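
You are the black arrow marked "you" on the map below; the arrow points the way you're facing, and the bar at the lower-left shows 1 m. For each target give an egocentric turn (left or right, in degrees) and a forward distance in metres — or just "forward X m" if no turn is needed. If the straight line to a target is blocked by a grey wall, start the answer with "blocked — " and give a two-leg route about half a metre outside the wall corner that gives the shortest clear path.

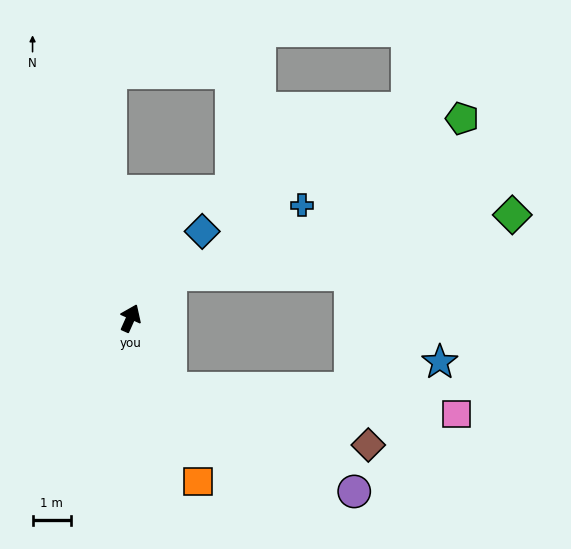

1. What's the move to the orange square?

turn right 134°, forward 4.6 m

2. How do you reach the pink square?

blocked — turn right 126°, forward 2.1 m, then turn left 55°, forward 7.5 m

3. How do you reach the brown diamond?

blocked — turn right 126°, forward 2.1 m, then turn left 44°, forward 5.3 m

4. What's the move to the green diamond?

blocked — turn right 19°, forward 1.5 m, then turn right 37°, forward 9.0 m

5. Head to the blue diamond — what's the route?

turn right 16°, forward 2.9 m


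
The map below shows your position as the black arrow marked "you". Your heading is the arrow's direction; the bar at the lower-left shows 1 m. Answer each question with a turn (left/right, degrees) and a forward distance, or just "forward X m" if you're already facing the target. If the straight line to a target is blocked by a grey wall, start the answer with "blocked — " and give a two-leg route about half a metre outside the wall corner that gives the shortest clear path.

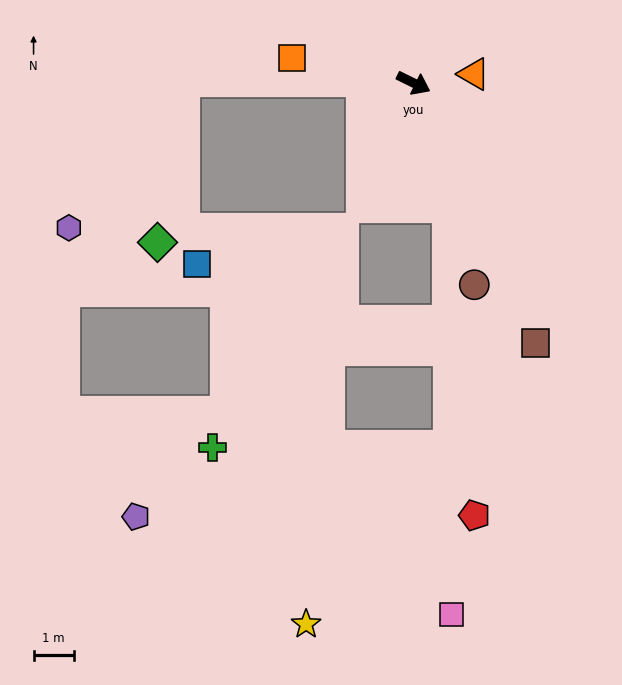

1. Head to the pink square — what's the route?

blocked — turn right 48°, forward 3.2 m, then turn right 16°, forward 10.1 m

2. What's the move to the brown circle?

turn right 47°, forward 5.2 m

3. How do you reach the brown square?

turn right 39°, forward 7.1 m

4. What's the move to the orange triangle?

turn left 35°, forward 1.5 m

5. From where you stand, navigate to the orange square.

turn right 165°, forward 3.1 m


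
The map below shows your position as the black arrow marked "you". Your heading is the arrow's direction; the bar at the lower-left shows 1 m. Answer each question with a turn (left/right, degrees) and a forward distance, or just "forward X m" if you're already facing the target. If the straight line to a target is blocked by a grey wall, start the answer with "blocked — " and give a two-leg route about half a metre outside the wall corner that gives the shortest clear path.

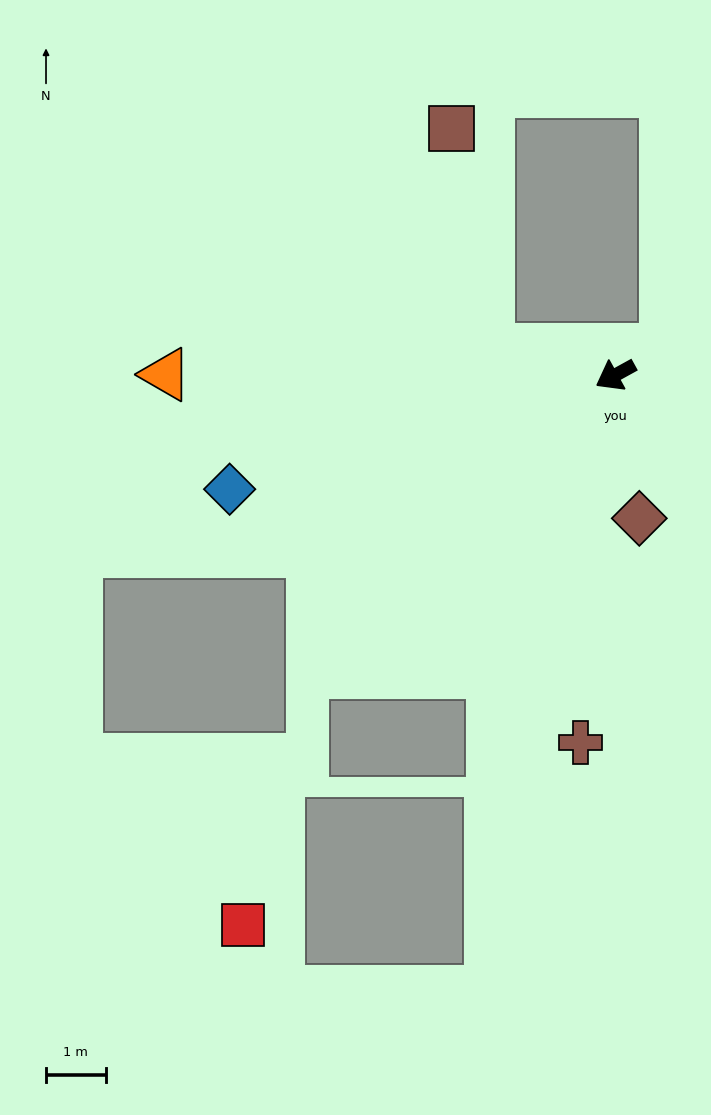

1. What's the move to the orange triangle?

turn right 29°, forward 7.5 m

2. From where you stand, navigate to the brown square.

blocked — turn right 41°, forward 2.2 m, then turn right 68°, forward 3.7 m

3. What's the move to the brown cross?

turn left 56°, forward 6.2 m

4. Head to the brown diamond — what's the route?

turn left 71°, forward 2.4 m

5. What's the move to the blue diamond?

turn right 12°, forward 6.8 m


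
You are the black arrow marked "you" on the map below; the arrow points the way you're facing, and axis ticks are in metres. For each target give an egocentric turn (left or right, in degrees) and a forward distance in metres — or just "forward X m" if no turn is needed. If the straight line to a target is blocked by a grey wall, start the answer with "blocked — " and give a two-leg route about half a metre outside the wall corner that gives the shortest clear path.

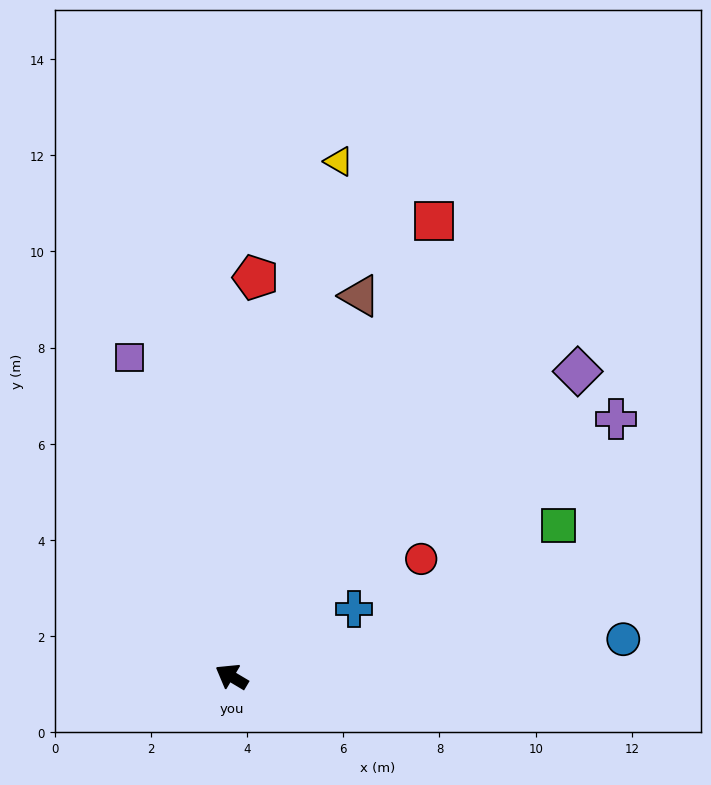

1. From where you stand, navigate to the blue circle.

turn right 144°, forward 8.2 m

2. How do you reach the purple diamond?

turn right 108°, forward 9.6 m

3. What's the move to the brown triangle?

turn right 78°, forward 8.4 m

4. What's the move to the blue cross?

turn right 120°, forward 2.9 m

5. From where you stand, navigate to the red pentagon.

turn right 63°, forward 8.3 m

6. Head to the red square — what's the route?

turn right 83°, forward 10.4 m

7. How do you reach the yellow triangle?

turn right 71°, forward 10.9 m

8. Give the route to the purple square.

turn right 42°, forward 7.0 m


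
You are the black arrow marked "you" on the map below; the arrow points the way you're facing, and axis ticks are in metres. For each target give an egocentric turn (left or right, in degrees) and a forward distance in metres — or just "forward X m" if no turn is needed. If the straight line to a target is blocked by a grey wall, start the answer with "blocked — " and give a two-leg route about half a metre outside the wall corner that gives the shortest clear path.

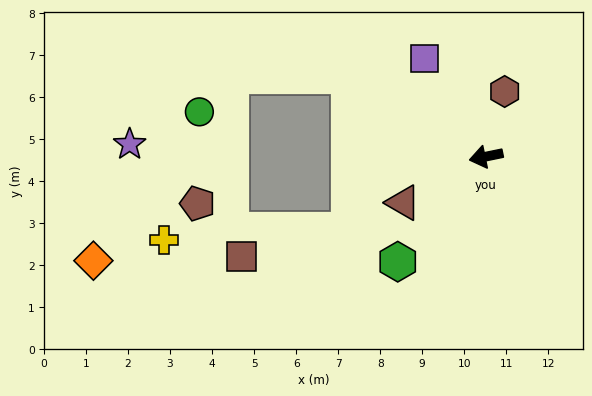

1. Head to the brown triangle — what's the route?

turn left 17°, forward 2.3 m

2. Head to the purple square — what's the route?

turn right 69°, forward 2.8 m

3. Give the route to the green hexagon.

turn left 38°, forward 3.3 m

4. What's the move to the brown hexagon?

turn right 118°, forward 1.6 m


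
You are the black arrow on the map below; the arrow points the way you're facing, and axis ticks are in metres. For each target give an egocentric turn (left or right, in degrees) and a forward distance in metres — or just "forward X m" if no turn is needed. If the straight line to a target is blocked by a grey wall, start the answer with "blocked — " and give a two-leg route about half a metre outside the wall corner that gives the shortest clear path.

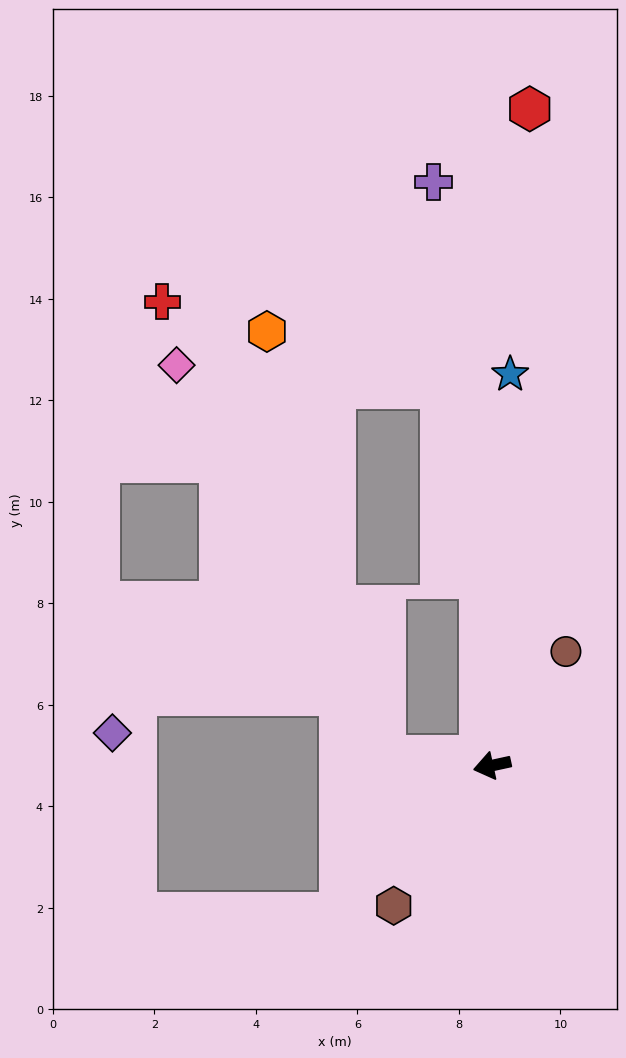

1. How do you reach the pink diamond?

blocked — turn right 17°, forward 2.1 m, then turn right 57°, forward 8.7 m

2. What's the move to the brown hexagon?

turn left 43°, forward 3.4 m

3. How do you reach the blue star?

turn right 105°, forward 7.7 m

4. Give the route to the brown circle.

turn right 135°, forward 2.7 m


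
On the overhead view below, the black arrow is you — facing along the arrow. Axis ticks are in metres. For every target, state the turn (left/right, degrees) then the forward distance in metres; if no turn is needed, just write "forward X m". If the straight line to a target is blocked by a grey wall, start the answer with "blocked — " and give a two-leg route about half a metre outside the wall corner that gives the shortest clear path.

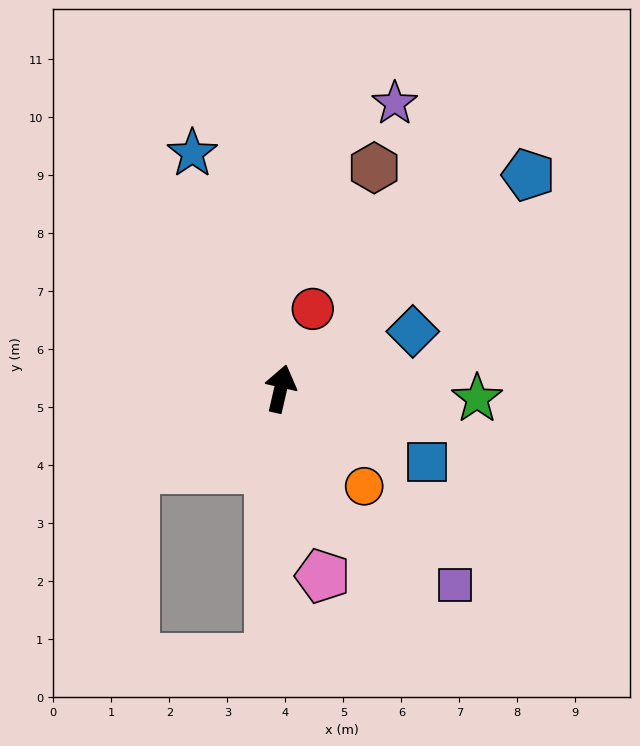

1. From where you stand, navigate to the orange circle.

turn right 126°, forward 2.2 m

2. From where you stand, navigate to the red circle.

turn right 9°, forward 1.5 m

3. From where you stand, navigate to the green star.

turn right 80°, forward 3.4 m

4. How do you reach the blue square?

turn right 104°, forward 2.8 m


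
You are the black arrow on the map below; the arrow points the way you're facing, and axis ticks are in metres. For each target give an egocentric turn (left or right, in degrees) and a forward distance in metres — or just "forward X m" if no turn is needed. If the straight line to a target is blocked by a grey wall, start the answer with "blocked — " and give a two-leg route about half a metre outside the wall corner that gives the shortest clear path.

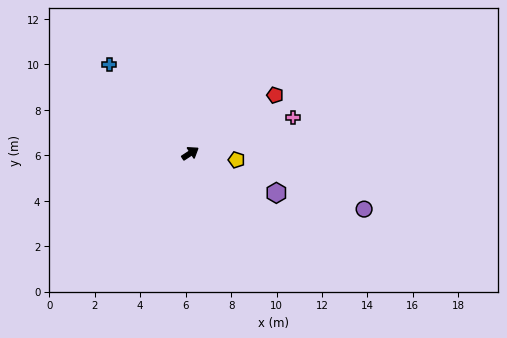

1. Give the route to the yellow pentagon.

turn right 41°, forward 2.1 m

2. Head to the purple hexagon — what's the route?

turn right 58°, forward 4.2 m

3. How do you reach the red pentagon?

forward 4.5 m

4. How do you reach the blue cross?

turn left 99°, forward 5.3 m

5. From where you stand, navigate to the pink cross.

turn right 14°, forward 4.8 m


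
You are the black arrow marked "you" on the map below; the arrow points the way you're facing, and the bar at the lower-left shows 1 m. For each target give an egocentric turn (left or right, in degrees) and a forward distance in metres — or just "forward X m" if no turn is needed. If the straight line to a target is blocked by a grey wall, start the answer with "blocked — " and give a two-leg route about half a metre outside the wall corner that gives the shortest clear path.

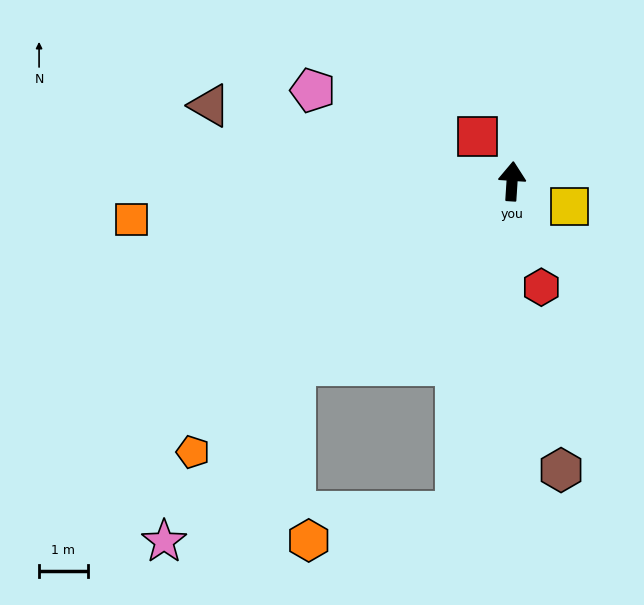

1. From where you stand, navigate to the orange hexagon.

blocked — turn left 174°, forward 6.9 m, then turn right 69°, forward 3.1 m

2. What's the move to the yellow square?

turn right 110°, forward 1.3 m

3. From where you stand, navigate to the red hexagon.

turn right 161°, forward 2.3 m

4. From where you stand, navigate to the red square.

turn left 41°, forward 1.2 m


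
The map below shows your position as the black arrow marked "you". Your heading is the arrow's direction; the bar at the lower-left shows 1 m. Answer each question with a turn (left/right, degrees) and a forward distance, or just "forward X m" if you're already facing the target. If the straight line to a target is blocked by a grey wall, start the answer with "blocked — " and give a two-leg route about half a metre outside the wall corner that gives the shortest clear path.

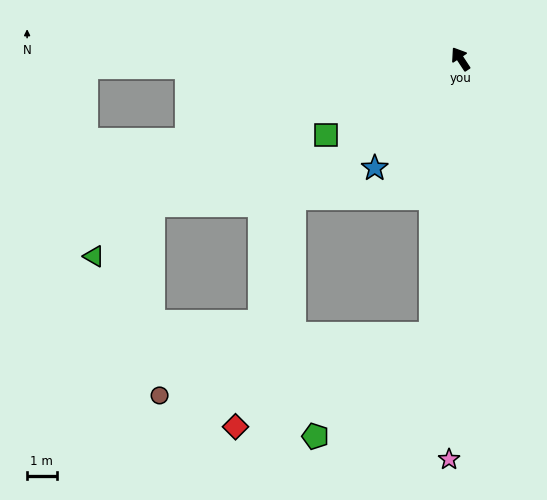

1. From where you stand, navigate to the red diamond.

blocked — turn left 97°, forward 7.4 m, then turn left 35°, forward 8.0 m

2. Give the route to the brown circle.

blocked — turn left 141°, forward 9.4 m, then turn right 72°, forward 9.5 m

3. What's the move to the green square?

turn left 86°, forward 5.3 m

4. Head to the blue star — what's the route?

turn left 109°, forward 4.7 m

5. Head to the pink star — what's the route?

turn left 145°, forward 13.6 m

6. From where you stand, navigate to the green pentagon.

blocked — turn left 141°, forward 9.4 m, then turn right 43°, forward 5.3 m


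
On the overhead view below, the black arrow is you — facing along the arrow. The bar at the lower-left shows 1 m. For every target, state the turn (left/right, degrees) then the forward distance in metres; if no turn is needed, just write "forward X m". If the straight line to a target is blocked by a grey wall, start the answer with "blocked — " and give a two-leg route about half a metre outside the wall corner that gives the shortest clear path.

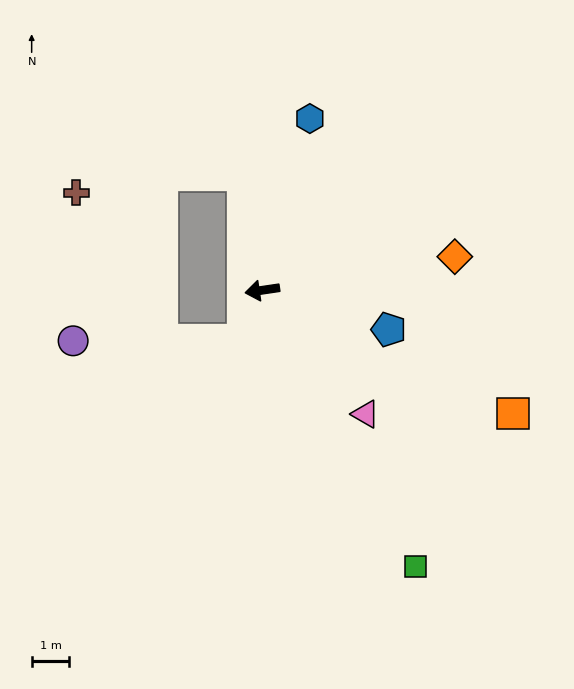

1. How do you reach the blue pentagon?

turn left 154°, forward 3.5 m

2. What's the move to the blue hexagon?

turn right 114°, forward 4.7 m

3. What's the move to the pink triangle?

turn left 121°, forward 4.3 m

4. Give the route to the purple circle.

blocked — turn left 60°, forward 1.4 m, then turn right 68°, forward 4.5 m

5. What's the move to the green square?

turn left 111°, forward 8.4 m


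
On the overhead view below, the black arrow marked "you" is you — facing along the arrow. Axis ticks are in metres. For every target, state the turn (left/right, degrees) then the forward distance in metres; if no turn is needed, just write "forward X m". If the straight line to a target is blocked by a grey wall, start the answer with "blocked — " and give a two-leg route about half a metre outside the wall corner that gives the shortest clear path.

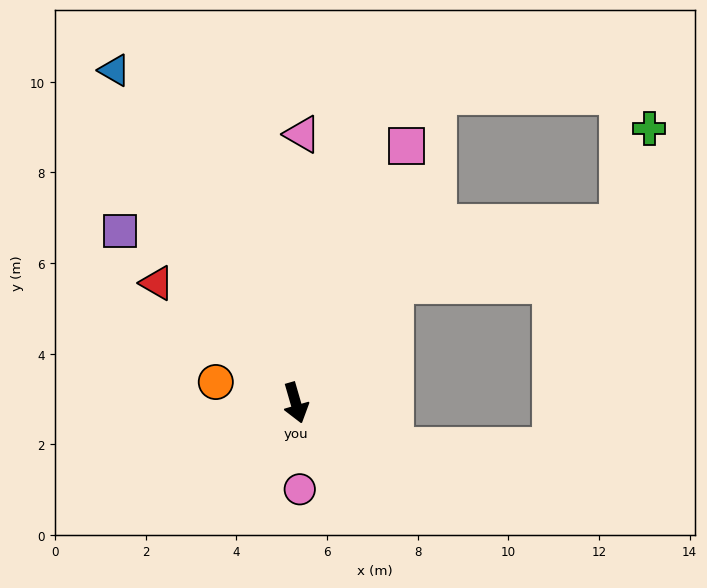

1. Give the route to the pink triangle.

turn left 162°, forward 5.9 m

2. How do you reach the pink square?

turn left 141°, forward 6.2 m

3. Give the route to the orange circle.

turn right 121°, forward 1.8 m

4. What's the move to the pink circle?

turn right 13°, forward 1.9 m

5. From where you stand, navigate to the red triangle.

turn right 147°, forward 4.0 m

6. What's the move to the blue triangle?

turn right 168°, forward 8.4 m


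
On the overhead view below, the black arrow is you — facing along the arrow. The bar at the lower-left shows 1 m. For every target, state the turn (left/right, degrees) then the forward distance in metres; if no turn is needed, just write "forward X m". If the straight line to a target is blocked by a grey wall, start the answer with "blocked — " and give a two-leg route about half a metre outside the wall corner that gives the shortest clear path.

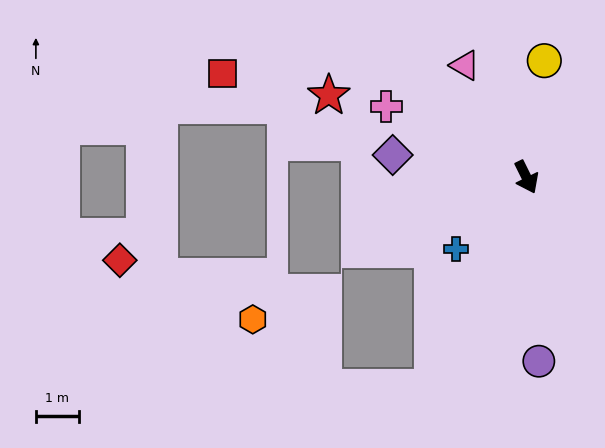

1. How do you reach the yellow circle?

turn left 145°, forward 2.7 m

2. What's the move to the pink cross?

turn right 143°, forward 3.6 m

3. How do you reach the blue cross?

turn right 71°, forward 2.3 m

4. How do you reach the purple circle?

turn right 22°, forward 4.3 m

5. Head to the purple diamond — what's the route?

turn right 126°, forward 3.1 m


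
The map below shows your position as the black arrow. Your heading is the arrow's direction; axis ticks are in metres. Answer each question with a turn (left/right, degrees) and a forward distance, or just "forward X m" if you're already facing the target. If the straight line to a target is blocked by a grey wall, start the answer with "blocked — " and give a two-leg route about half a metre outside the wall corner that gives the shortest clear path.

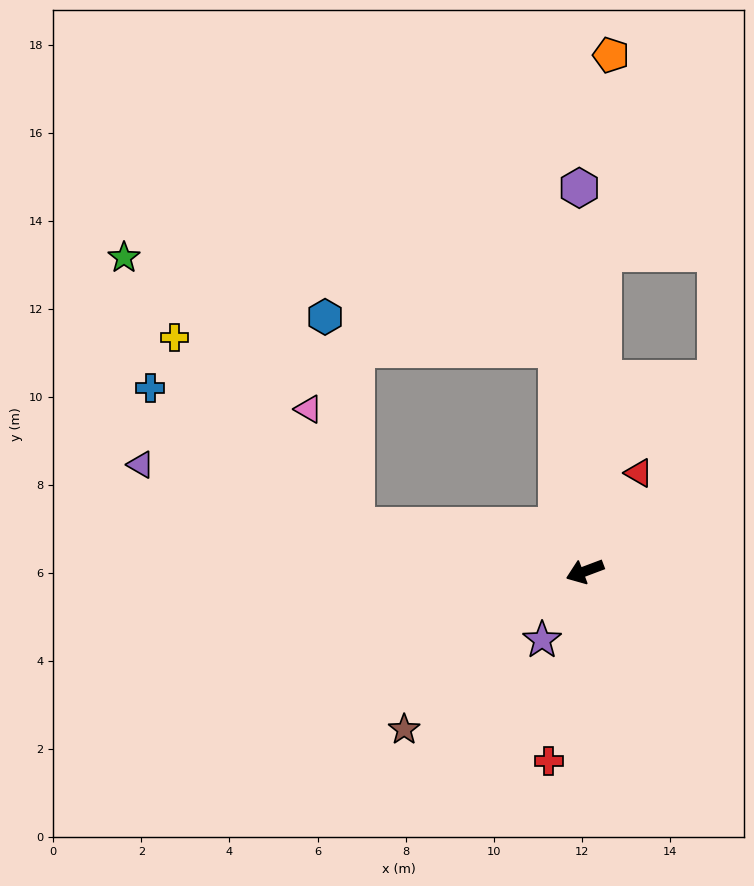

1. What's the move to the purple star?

turn left 37°, forward 1.8 m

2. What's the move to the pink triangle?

blocked — turn right 32°, forward 5.3 m, then turn right 57°, forward 2.9 m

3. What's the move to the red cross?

turn left 59°, forward 4.4 m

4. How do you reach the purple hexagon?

turn right 110°, forward 8.7 m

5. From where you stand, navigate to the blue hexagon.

blocked — turn right 32°, forward 5.3 m, then turn right 70°, forward 4.8 m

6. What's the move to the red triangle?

turn right 139°, forward 2.5 m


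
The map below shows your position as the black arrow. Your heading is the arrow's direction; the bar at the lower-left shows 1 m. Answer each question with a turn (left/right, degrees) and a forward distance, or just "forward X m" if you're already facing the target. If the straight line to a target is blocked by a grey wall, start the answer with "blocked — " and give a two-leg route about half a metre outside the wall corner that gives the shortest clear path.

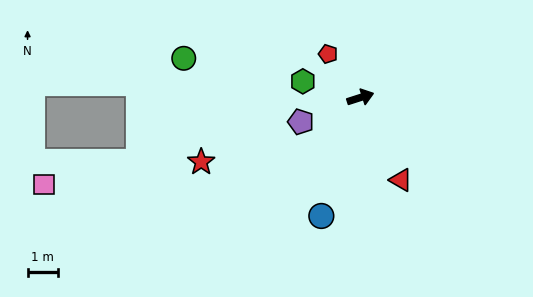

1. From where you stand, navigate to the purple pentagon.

turn right 176°, forward 2.1 m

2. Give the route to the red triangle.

turn right 82°, forward 3.1 m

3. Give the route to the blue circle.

turn right 126°, forward 4.1 m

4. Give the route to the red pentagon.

turn left 109°, forward 1.8 m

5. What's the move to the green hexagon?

turn left 146°, forward 2.0 m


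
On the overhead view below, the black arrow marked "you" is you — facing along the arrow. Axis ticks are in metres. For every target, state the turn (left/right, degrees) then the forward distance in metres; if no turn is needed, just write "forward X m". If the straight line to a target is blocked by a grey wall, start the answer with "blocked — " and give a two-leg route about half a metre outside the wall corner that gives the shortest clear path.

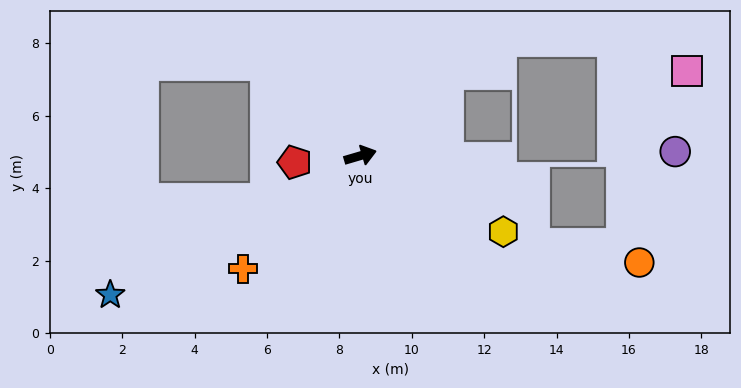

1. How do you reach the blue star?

turn right 167°, forward 7.9 m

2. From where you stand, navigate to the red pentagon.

turn left 169°, forward 1.8 m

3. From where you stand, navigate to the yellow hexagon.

turn right 44°, forward 4.5 m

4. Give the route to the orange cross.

turn right 152°, forward 4.5 m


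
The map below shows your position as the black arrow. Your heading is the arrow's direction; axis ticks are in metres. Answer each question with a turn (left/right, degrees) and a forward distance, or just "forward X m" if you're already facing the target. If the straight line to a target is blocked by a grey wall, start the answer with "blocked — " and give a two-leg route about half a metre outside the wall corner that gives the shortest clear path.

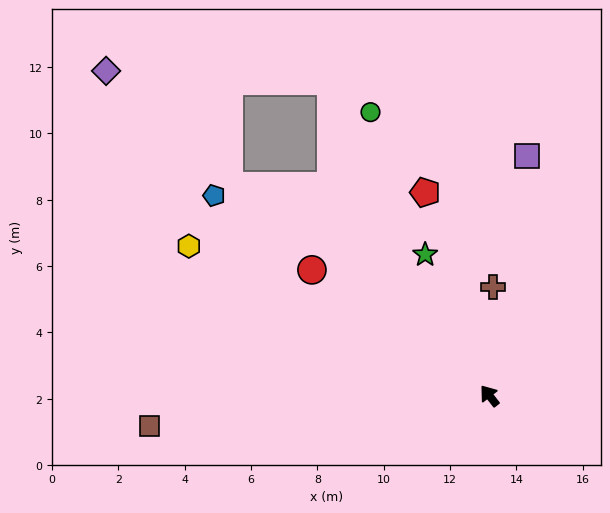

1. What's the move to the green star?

turn right 13°, forward 4.7 m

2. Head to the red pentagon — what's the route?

turn right 20°, forward 6.4 m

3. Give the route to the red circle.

turn left 17°, forward 6.6 m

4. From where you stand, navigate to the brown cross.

turn right 40°, forward 3.3 m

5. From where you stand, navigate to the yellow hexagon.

turn left 26°, forward 10.1 m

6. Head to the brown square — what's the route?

turn left 57°, forward 10.3 m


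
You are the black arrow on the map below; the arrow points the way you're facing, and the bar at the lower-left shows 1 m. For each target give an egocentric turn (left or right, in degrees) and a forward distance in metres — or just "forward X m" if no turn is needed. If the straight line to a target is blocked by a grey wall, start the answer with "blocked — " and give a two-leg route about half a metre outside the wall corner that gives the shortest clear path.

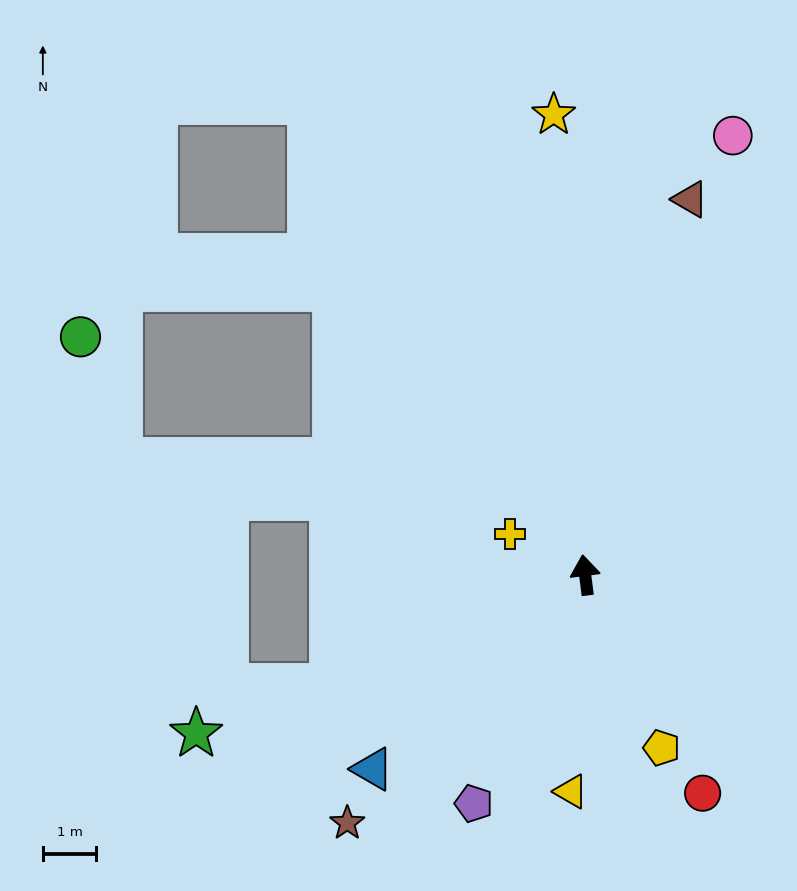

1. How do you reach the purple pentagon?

turn left 147°, forward 4.8 m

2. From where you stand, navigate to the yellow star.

turn right 3°, forward 8.6 m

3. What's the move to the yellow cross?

turn left 54°, forward 1.6 m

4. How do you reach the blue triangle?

turn left 125°, forward 5.4 m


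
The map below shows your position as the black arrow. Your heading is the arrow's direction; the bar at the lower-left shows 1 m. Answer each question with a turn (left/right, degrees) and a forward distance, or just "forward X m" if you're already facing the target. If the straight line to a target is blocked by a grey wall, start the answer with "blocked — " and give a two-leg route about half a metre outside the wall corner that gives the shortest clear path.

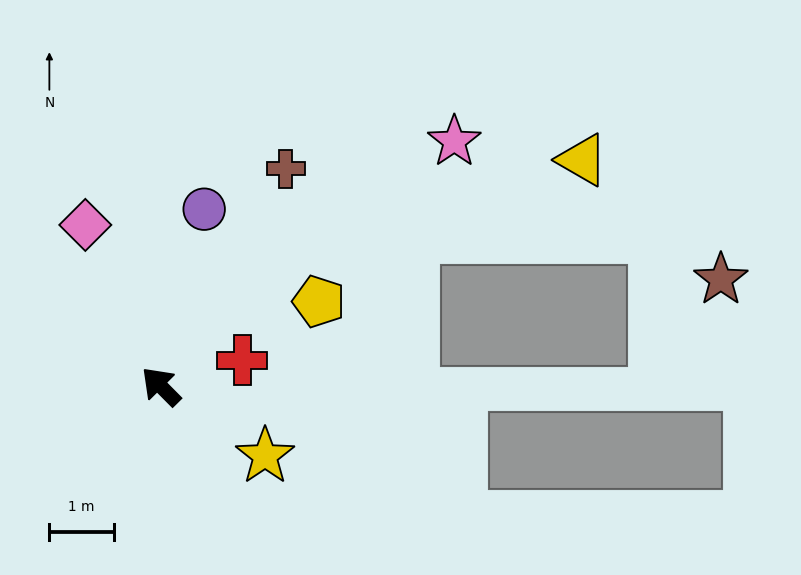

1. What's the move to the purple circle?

turn right 59°, forward 2.8 m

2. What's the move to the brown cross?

turn right 75°, forward 3.9 m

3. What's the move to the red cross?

turn right 117°, forward 1.3 m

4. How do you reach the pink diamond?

turn right 20°, forward 2.8 m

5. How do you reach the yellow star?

turn right 168°, forward 2.0 m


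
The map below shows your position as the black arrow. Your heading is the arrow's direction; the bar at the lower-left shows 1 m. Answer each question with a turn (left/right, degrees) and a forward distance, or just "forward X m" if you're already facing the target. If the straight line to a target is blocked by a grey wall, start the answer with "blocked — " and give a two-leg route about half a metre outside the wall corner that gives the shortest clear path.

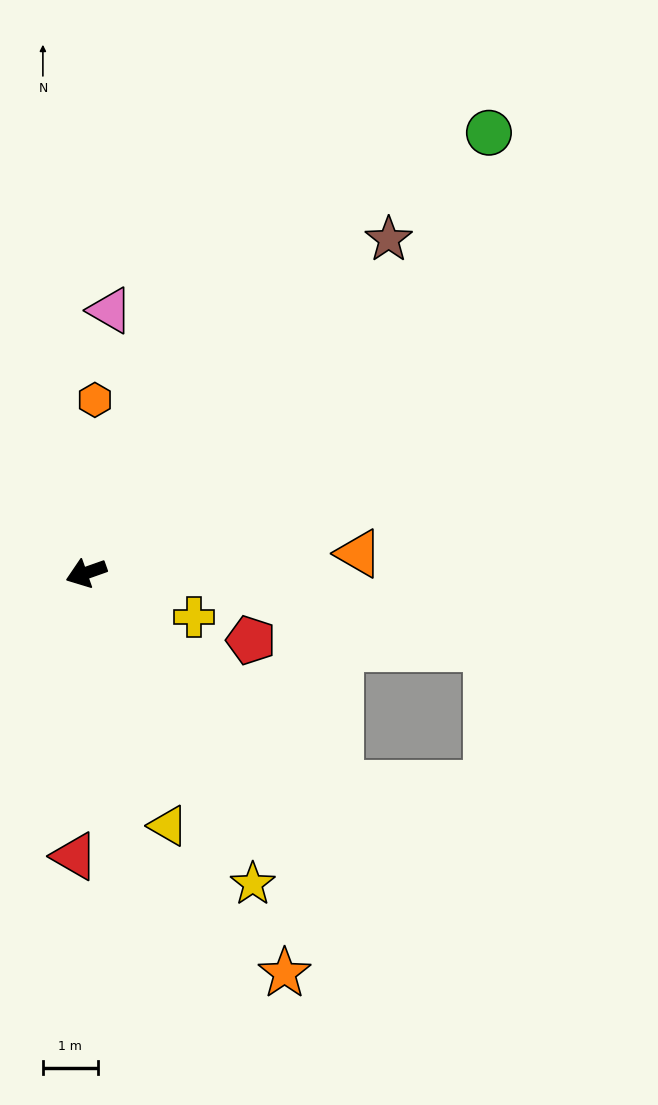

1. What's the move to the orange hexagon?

turn right 112°, forward 3.1 m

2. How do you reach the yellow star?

turn left 99°, forward 6.4 m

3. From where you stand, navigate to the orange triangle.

turn left 165°, forward 5.0 m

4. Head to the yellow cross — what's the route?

turn left 138°, forward 2.1 m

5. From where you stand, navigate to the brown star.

turn right 152°, forward 8.2 m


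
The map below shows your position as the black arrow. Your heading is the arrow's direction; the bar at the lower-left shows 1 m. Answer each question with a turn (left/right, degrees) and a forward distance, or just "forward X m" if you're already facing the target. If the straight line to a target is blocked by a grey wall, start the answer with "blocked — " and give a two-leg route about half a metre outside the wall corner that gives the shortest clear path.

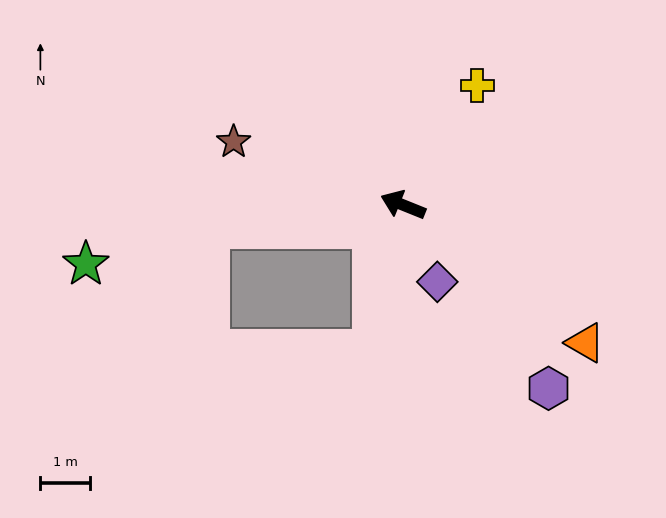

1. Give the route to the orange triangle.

turn left 165°, forward 4.6 m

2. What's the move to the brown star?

forward 3.6 m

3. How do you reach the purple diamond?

turn left 136°, forward 1.7 m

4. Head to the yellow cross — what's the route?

turn right 100°, forward 2.8 m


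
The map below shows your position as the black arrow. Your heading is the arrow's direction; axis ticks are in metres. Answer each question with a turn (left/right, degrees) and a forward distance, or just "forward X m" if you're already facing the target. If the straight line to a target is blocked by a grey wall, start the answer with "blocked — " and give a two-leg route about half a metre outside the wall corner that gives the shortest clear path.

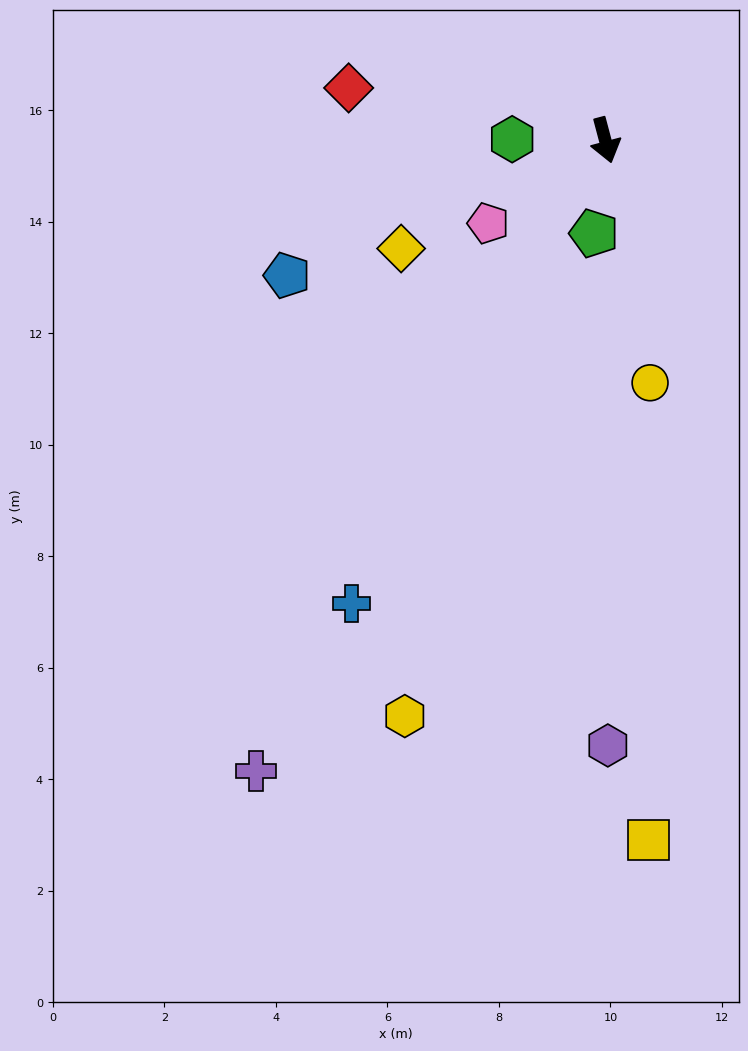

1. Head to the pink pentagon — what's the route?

turn right 69°, forward 2.6 m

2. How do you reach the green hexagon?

turn right 105°, forward 1.7 m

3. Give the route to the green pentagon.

turn right 22°, forward 1.7 m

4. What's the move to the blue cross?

turn right 44°, forward 9.5 m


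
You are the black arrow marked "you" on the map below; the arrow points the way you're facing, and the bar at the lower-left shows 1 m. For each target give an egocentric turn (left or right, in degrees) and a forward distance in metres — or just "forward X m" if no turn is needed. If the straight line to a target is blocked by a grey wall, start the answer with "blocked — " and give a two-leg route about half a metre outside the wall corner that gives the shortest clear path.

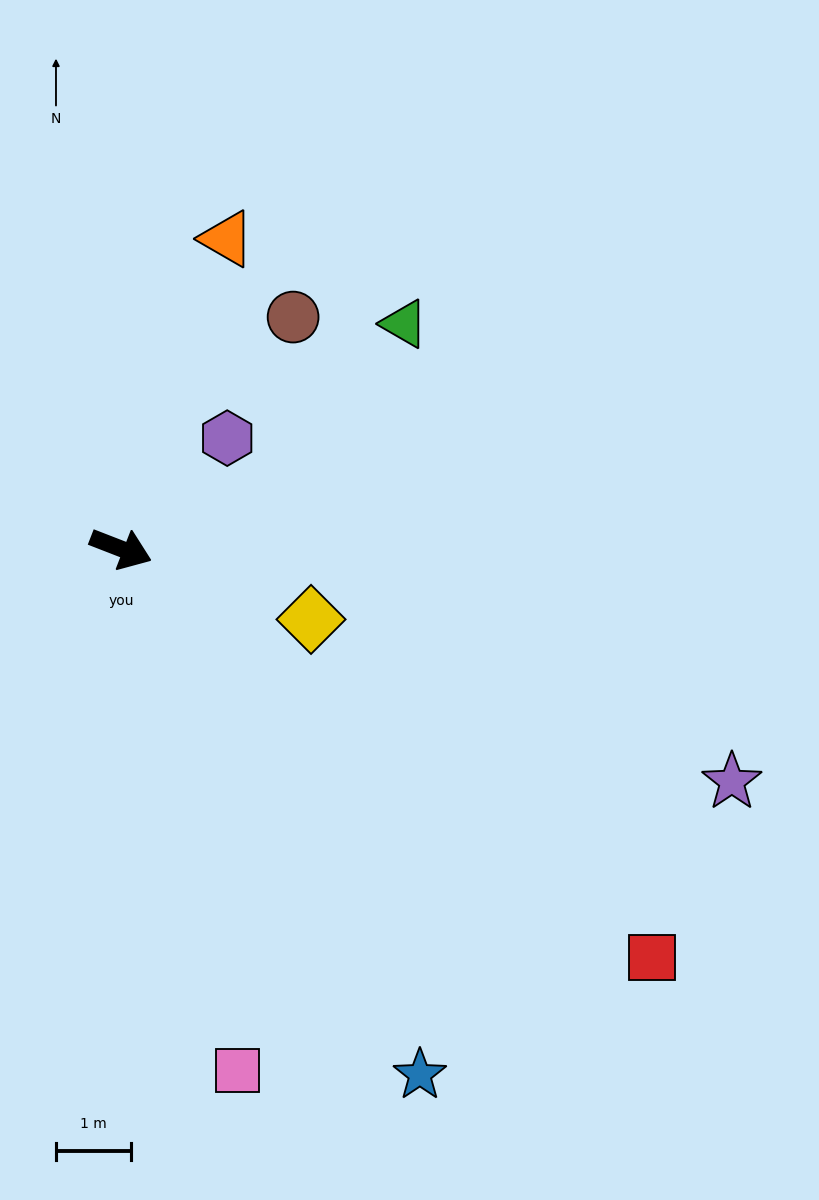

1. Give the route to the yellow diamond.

forward 2.7 m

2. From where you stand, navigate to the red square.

turn right 16°, forward 9.0 m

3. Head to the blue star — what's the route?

turn right 39°, forward 8.1 m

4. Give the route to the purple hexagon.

turn left 67°, forward 2.1 m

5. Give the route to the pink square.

turn right 56°, forward 7.2 m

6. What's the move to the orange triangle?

turn left 92°, forward 4.4 m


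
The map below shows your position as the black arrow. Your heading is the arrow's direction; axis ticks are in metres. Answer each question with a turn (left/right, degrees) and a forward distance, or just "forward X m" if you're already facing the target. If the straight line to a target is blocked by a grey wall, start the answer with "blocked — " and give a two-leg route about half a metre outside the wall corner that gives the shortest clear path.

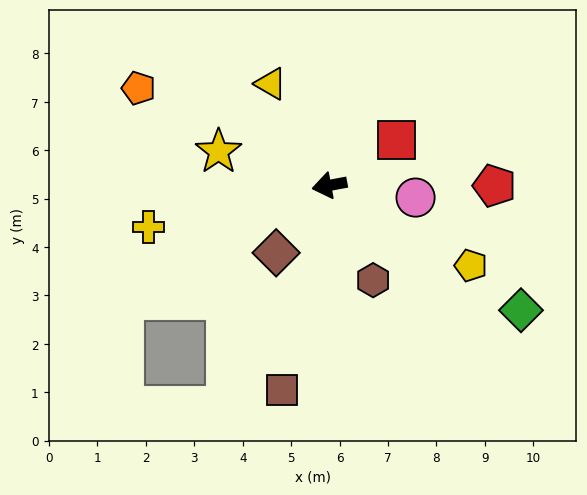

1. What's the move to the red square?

turn right 156°, forward 1.7 m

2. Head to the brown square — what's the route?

turn left 66°, forward 4.3 m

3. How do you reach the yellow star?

turn right 28°, forward 2.4 m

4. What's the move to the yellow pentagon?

turn left 140°, forward 3.4 m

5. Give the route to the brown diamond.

turn left 41°, forward 1.8 m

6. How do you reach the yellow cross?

turn left 2°, forward 3.8 m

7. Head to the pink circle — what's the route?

turn left 161°, forward 1.8 m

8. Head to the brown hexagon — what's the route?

turn left 104°, forward 2.2 m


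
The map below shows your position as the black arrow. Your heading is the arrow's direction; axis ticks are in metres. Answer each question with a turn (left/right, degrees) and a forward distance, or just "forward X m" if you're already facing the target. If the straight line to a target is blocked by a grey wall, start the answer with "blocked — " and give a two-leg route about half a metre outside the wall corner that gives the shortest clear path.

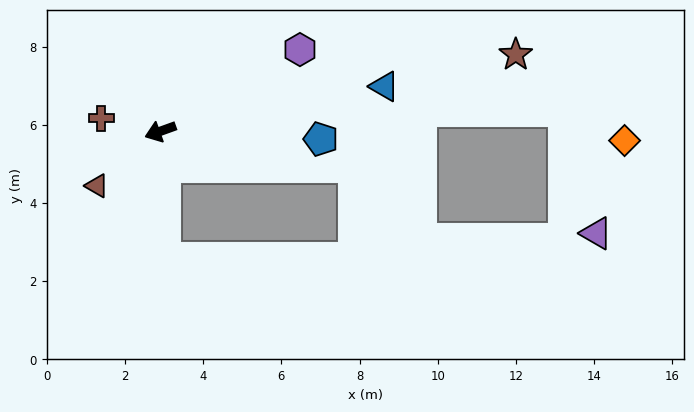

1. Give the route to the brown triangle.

turn left 21°, forward 2.1 m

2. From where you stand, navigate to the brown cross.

turn right 32°, forward 1.5 m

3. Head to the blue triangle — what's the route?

turn left 171°, forward 5.8 m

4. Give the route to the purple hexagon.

turn right 169°, forward 4.1 m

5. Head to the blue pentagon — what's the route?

turn left 157°, forward 4.1 m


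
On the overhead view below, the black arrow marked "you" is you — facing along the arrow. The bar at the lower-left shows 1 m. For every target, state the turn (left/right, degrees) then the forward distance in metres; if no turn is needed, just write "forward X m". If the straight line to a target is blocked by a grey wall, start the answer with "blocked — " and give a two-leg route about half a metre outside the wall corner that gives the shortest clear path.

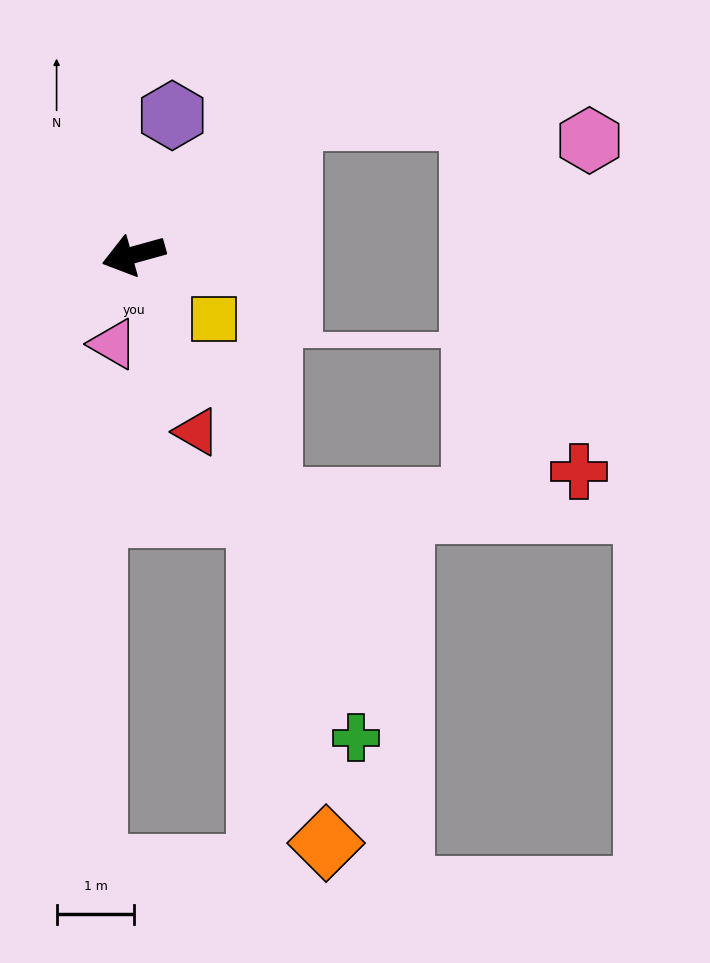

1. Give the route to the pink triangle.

turn left 62°, forward 1.2 m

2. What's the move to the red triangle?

turn left 94°, forward 2.4 m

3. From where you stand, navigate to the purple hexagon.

turn right 121°, forward 1.9 m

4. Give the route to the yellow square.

turn left 126°, forward 1.3 m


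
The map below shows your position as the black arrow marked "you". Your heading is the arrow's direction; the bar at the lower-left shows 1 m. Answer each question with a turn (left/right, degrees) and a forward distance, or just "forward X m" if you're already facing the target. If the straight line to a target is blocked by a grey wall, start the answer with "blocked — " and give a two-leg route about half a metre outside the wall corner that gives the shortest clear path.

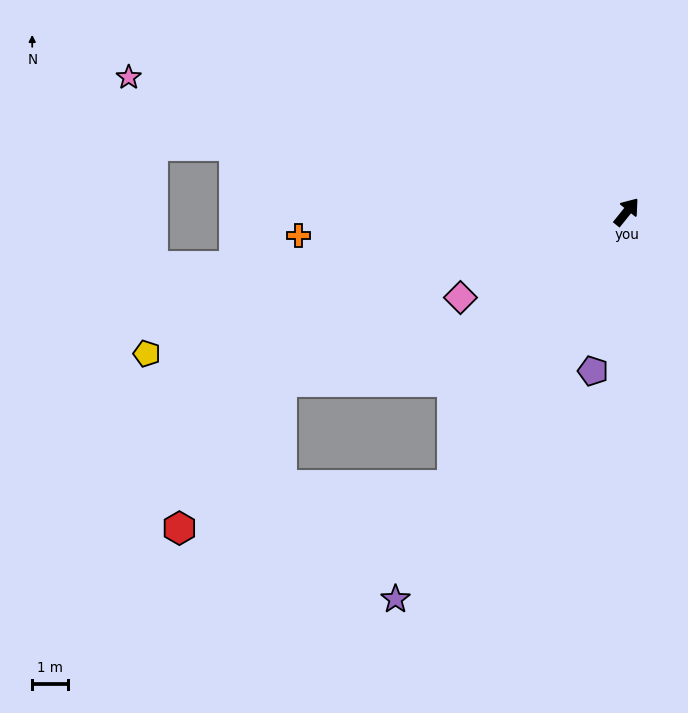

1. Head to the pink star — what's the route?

turn left 114°, forward 14.5 m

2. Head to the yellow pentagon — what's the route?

turn left 145°, forward 14.0 m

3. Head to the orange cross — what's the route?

turn left 133°, forward 9.2 m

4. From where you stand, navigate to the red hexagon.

blocked — turn right 174°, forward 9.1 m, then turn right 48°, forward 7.8 m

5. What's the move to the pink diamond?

turn left 156°, forward 5.2 m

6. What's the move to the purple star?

turn right 172°, forward 12.6 m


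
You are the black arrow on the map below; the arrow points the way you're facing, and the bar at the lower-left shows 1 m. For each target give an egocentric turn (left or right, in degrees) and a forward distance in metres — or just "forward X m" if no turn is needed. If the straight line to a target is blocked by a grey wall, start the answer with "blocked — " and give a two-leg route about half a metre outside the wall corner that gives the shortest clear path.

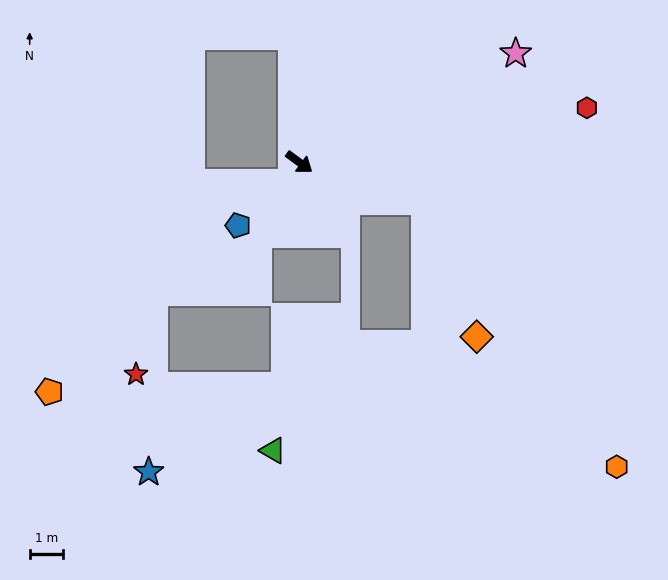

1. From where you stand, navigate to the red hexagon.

turn left 47°, forward 8.7 m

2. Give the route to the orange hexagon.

blocked — turn left 19°, forward 3.9 m, then turn right 37°, forward 9.8 m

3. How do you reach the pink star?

turn left 63°, forward 7.2 m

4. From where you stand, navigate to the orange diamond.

blocked — turn left 19°, forward 3.9 m, then turn right 52°, forward 4.3 m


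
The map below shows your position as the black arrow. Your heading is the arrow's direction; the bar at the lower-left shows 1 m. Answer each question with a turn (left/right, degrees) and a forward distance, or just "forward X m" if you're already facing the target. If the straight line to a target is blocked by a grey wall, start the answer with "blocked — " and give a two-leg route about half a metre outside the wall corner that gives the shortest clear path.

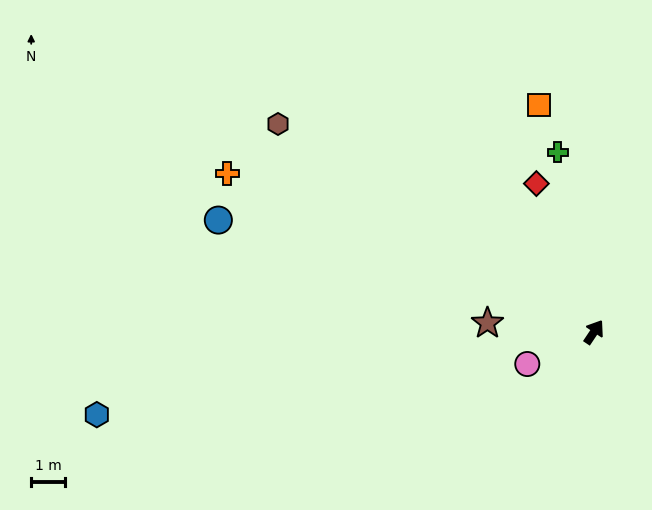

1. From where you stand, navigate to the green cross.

turn left 45°, forward 5.5 m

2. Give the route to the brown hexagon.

turn left 90°, forward 11.3 m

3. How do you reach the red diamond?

turn left 55°, forward 4.8 m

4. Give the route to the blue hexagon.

turn left 133°, forward 15.1 m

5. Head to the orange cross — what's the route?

turn left 100°, forward 11.9 m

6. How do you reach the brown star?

turn left 119°, forward 3.2 m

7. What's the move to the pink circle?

turn left 149°, forward 2.2 m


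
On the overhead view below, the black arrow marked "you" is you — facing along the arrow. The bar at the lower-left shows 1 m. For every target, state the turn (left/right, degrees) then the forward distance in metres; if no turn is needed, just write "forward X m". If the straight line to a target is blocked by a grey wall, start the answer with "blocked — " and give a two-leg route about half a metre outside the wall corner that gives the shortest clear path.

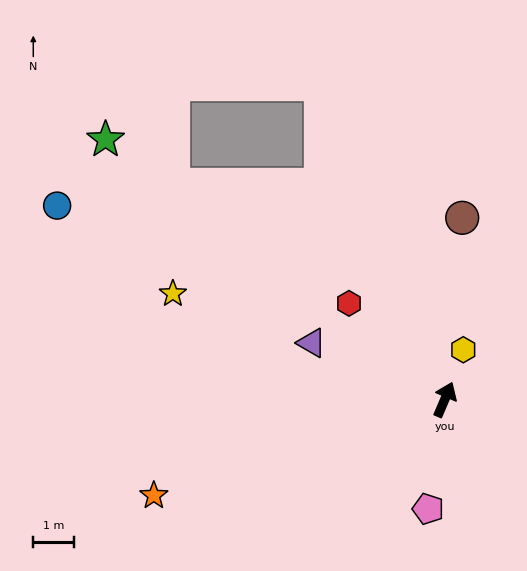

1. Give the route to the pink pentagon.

turn right 166°, forward 2.7 m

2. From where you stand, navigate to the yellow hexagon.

turn left 3°, forward 1.3 m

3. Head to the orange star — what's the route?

turn left 131°, forward 7.5 m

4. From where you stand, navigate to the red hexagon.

turn left 68°, forward 3.3 m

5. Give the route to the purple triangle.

turn left 90°, forward 3.6 m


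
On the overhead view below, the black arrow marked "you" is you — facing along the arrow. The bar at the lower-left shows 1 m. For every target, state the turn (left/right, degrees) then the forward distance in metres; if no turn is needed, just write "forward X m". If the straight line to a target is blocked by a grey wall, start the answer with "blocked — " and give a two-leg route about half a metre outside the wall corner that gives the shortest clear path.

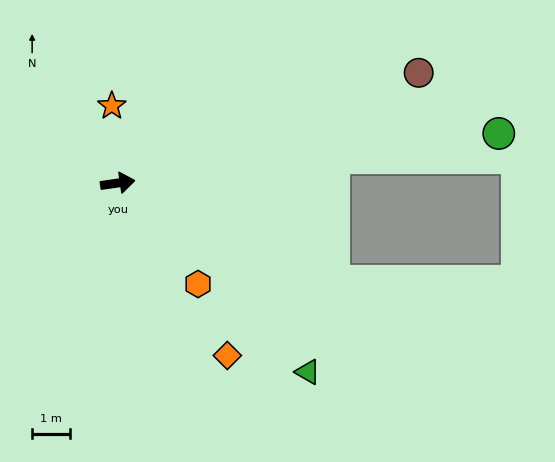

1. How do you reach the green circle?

forward 10.0 m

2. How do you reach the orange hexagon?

turn right 60°, forward 3.4 m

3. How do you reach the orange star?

turn left 86°, forward 2.0 m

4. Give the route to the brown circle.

turn left 12°, forward 8.4 m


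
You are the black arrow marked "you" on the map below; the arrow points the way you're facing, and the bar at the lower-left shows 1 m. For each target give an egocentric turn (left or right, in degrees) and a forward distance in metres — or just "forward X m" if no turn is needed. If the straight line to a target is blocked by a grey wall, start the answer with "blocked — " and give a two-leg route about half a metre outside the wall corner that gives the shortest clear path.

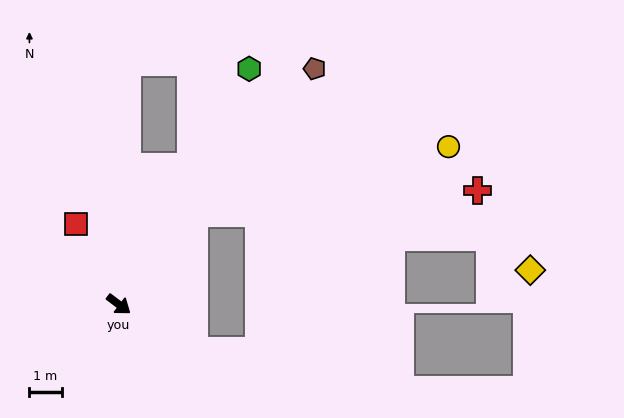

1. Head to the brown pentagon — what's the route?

turn left 87°, forward 9.5 m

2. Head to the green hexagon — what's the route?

turn left 98°, forward 8.3 m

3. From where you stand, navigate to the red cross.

blocked — turn left 87°, forward 3.7 m, then turn right 45°, forward 8.8 m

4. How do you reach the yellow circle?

blocked — turn left 87°, forward 3.7 m, then turn right 35°, forward 8.1 m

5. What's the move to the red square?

turn left 155°, forward 2.8 m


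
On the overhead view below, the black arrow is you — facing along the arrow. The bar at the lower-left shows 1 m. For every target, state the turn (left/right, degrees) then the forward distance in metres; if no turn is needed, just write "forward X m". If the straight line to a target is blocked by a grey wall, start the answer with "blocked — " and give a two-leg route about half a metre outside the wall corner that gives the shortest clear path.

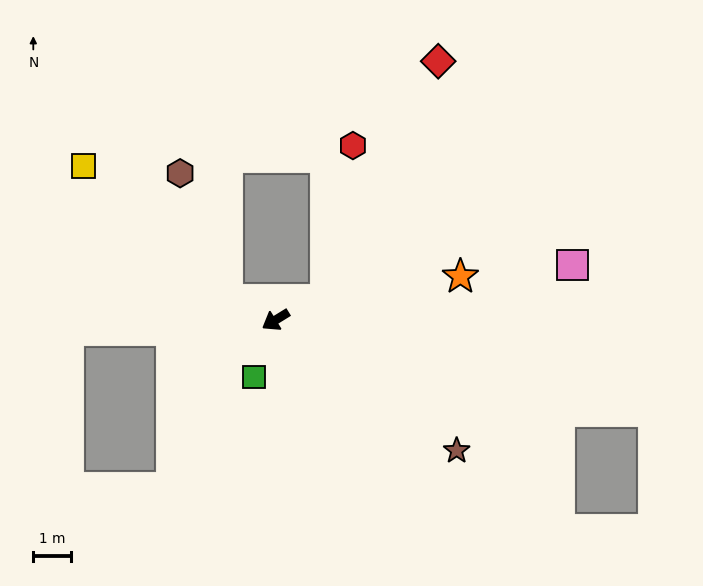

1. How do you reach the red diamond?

blocked — turn left 170°, forward 1.5 m, then turn left 43°, forward 7.1 m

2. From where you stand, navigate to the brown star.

turn left 113°, forward 6.0 m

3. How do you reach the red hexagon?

blocked — turn left 170°, forward 1.5 m, then turn left 59°, forward 4.2 m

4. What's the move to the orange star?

turn left 162°, forward 5.1 m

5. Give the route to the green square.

turn left 38°, forward 1.6 m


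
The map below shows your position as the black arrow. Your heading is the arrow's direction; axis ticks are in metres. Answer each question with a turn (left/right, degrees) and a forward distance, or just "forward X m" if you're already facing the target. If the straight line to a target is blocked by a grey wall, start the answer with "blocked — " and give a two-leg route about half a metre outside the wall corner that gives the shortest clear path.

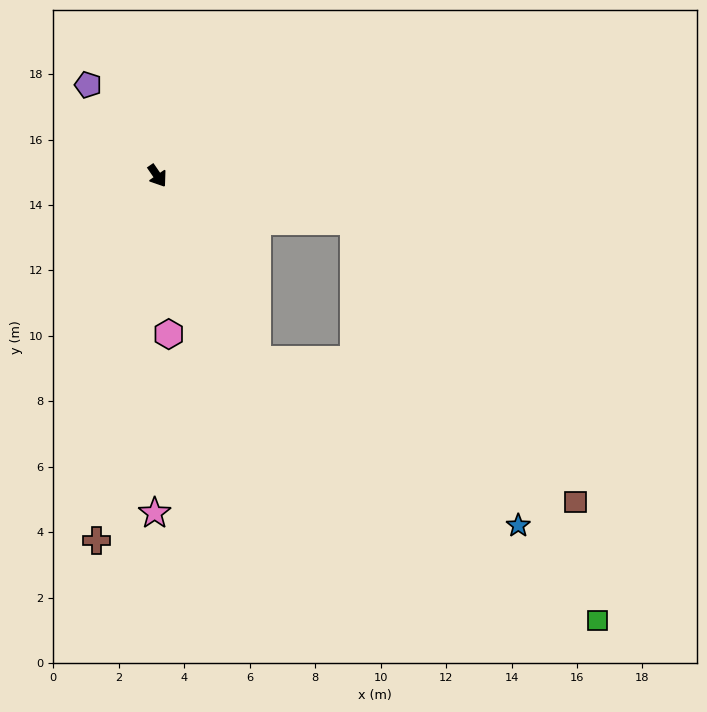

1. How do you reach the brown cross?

turn right 44°, forward 11.3 m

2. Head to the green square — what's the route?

blocked — turn right 6°, forward 6.4 m, then turn left 24°, forward 13.1 m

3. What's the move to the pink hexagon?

turn right 30°, forward 4.8 m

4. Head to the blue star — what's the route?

blocked — turn right 6°, forward 6.4 m, then turn left 29°, forward 9.5 m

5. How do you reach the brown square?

blocked — turn right 6°, forward 6.4 m, then turn left 37°, forward 10.7 m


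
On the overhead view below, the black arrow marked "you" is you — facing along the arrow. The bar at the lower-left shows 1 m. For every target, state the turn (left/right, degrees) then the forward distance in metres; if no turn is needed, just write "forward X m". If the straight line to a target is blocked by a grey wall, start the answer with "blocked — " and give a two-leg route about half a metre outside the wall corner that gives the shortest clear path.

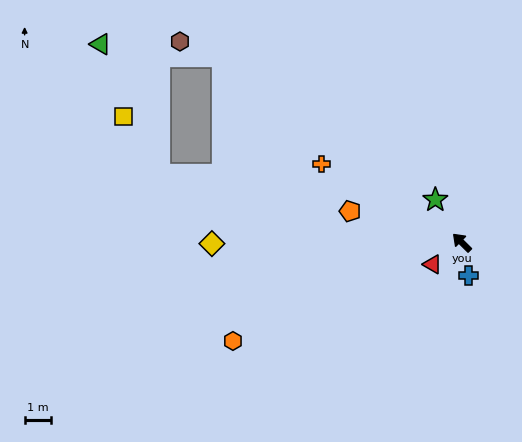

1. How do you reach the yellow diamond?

turn left 45°, forward 9.6 m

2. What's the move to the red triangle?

turn left 81°, forward 1.4 m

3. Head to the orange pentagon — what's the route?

turn left 29°, forward 4.5 m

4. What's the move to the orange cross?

turn left 15°, forward 6.2 m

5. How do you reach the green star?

turn right 13°, forward 1.9 m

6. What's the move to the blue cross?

turn left 146°, forward 1.3 m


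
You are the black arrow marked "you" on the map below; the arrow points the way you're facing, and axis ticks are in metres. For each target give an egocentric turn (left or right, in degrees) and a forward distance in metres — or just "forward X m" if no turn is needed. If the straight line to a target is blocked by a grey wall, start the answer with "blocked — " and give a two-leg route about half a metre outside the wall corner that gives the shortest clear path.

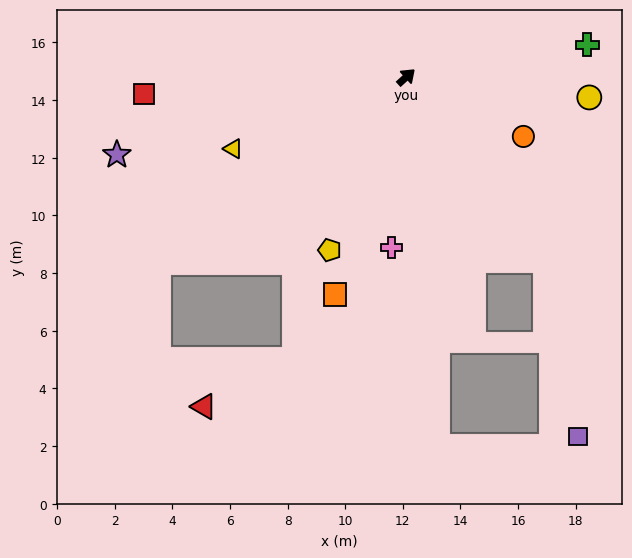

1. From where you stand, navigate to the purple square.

blocked — turn right 95°, forward 8.0 m, then turn right 27°, forward 6.2 m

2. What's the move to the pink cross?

turn right 137°, forward 5.9 m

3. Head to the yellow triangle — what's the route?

turn left 160°, forward 6.5 m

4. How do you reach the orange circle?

turn right 69°, forward 4.6 m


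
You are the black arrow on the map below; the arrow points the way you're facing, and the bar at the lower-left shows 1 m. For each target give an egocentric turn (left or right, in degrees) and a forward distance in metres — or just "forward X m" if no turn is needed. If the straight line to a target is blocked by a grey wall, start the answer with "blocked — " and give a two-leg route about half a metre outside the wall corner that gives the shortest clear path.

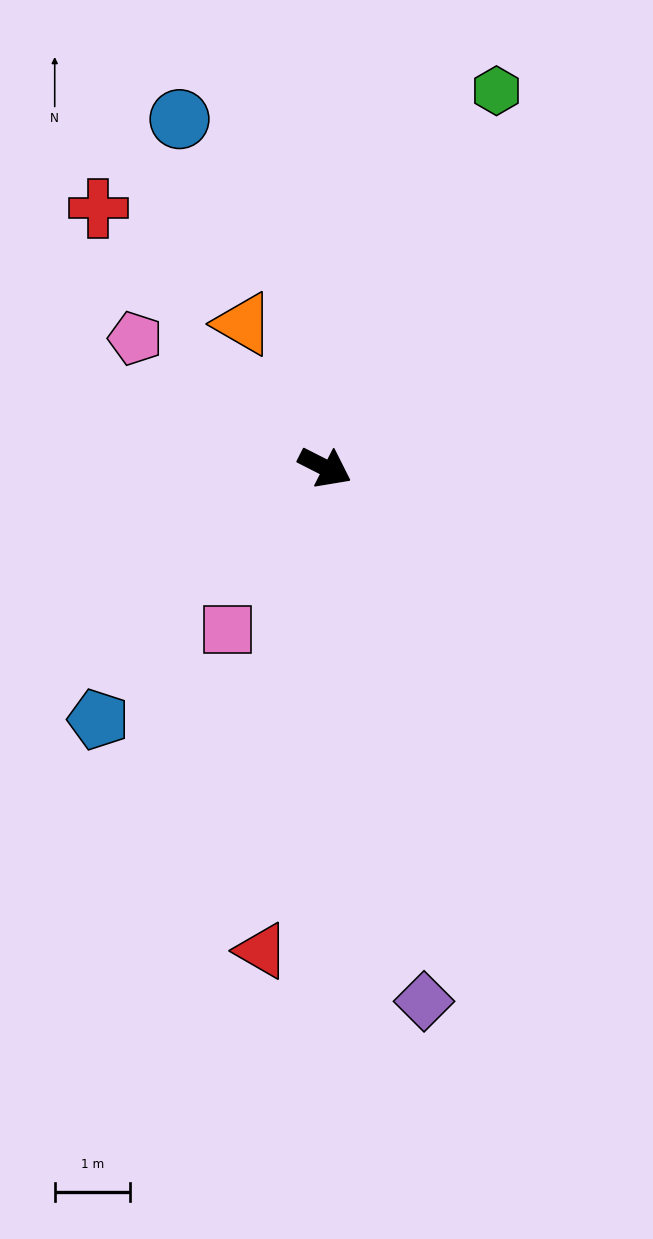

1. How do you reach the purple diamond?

turn right 53°, forward 7.2 m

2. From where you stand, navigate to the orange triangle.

turn left 147°, forward 2.2 m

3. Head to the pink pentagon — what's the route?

turn left 173°, forward 3.1 m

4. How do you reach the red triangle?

turn right 71°, forward 6.5 m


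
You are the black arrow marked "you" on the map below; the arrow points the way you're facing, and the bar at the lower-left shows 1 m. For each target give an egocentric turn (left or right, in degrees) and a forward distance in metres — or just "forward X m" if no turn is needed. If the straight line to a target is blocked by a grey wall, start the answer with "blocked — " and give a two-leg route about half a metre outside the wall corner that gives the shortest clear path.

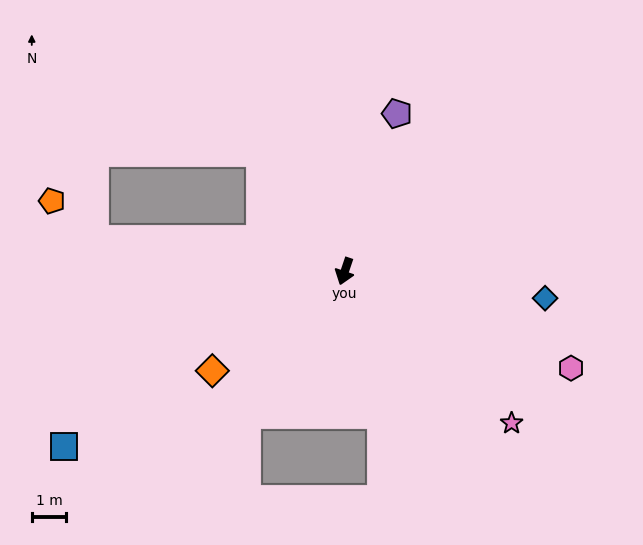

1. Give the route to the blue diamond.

turn left 101°, forward 5.9 m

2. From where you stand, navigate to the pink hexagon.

turn left 85°, forward 7.2 m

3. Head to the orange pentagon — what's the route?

blocked — turn right 79°, forward 7.3 m, then turn right 35°, forward 1.7 m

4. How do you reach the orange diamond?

turn right 34°, forward 4.8 m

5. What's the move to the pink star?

turn left 66°, forward 6.6 m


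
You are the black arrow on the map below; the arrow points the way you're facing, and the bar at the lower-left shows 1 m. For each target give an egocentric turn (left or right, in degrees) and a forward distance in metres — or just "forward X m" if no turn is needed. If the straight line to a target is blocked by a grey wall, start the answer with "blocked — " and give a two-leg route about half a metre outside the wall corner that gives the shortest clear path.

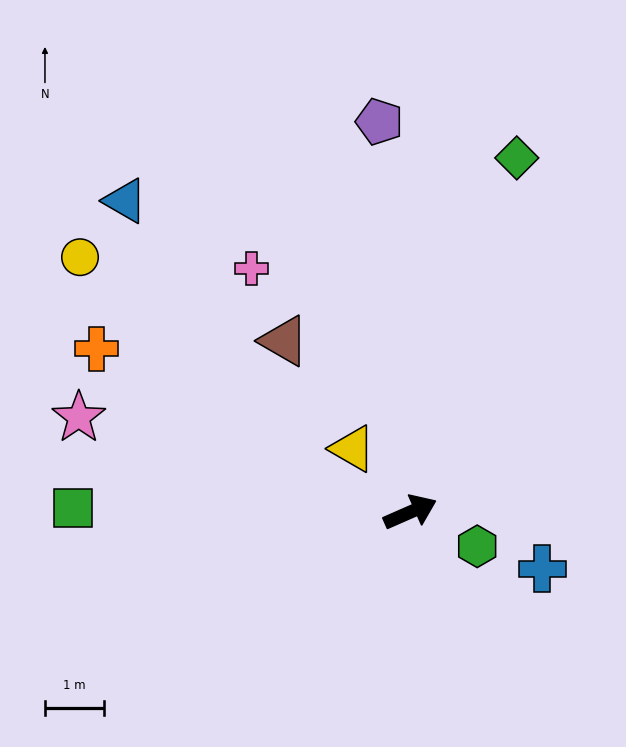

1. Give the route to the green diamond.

turn left 50°, forward 6.2 m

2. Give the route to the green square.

turn left 156°, forward 5.7 m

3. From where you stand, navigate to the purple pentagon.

turn left 71°, forward 6.6 m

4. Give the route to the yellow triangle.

turn left 109°, forward 1.4 m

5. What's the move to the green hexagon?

turn right 51°, forward 1.3 m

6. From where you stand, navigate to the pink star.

turn left 140°, forward 5.8 m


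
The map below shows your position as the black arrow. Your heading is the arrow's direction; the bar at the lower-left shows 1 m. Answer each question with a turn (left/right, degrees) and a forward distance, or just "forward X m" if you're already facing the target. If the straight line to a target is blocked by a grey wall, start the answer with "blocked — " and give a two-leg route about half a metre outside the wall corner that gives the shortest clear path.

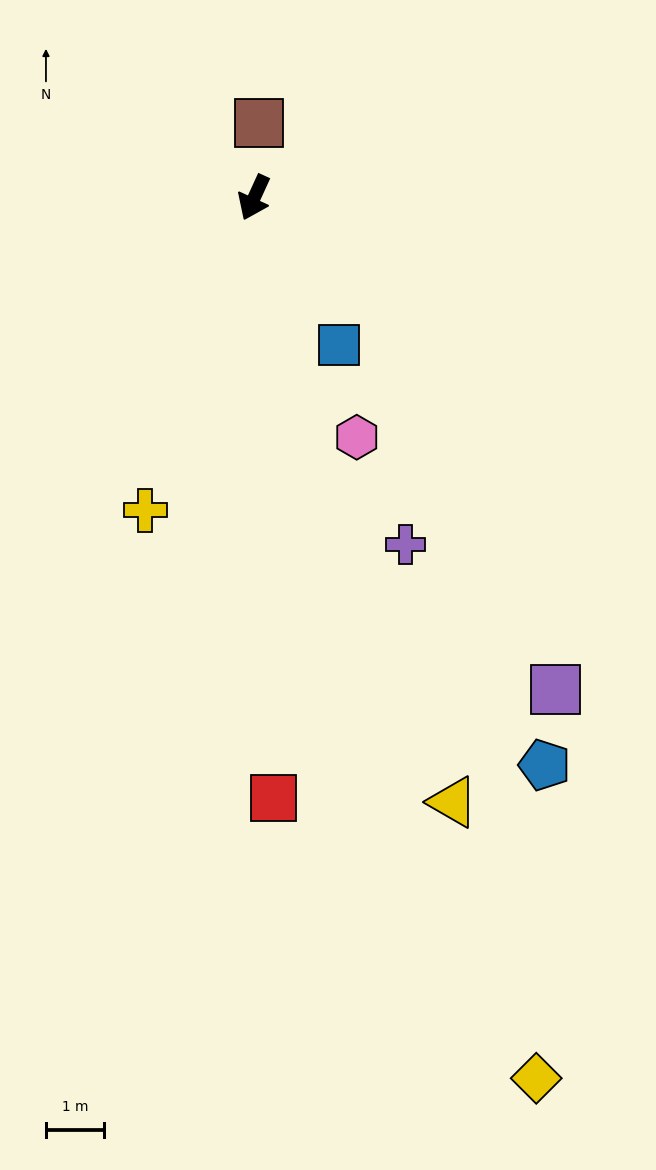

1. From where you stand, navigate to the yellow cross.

turn left 5°, forward 5.7 m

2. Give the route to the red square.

turn left 26°, forward 10.3 m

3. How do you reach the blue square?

turn left 54°, forward 2.9 m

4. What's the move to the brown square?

turn right 159°, forward 1.3 m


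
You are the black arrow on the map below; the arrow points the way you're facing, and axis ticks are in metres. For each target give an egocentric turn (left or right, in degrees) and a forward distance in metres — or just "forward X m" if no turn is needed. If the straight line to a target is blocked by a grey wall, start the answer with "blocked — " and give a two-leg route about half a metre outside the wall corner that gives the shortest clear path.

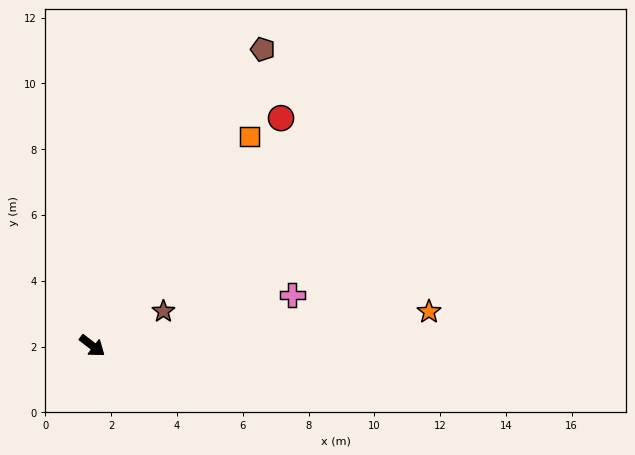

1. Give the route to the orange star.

turn left 43°, forward 10.3 m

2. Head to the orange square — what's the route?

turn left 91°, forward 7.9 m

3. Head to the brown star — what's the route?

turn left 63°, forward 2.4 m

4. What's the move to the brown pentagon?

turn left 98°, forward 10.4 m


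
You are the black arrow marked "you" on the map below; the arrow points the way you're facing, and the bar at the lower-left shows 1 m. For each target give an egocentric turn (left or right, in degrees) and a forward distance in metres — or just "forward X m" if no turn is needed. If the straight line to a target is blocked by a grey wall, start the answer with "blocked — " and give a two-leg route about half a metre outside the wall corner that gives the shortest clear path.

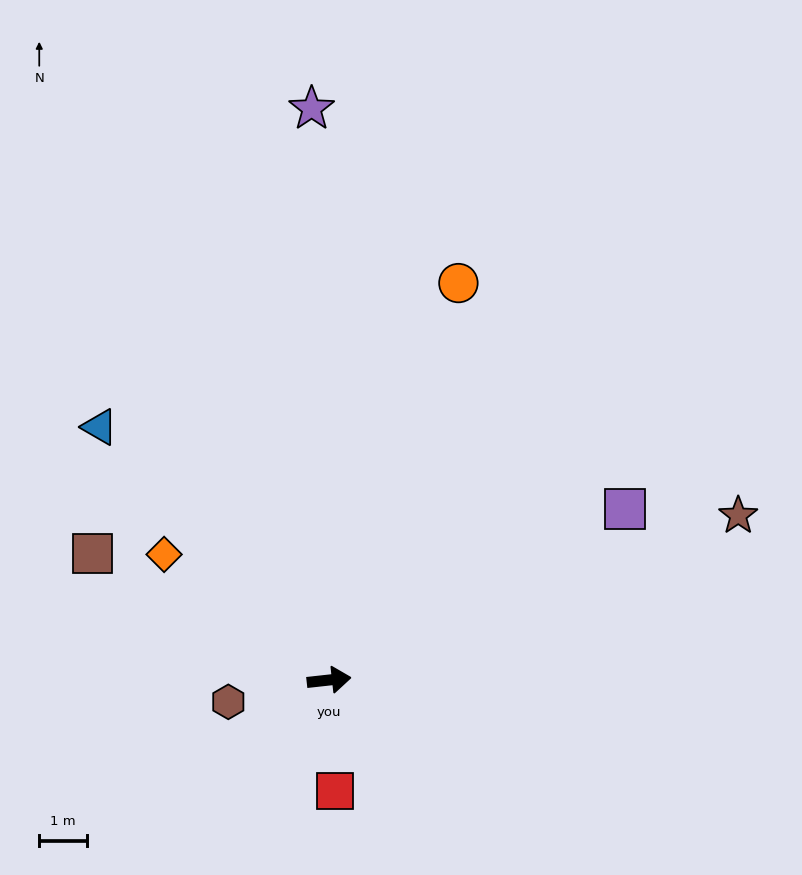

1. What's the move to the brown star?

turn left 16°, forward 9.2 m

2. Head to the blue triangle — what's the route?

turn left 126°, forward 7.2 m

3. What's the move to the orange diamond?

turn left 136°, forward 4.3 m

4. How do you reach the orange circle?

turn left 66°, forward 8.7 m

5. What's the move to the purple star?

turn left 85°, forward 12.0 m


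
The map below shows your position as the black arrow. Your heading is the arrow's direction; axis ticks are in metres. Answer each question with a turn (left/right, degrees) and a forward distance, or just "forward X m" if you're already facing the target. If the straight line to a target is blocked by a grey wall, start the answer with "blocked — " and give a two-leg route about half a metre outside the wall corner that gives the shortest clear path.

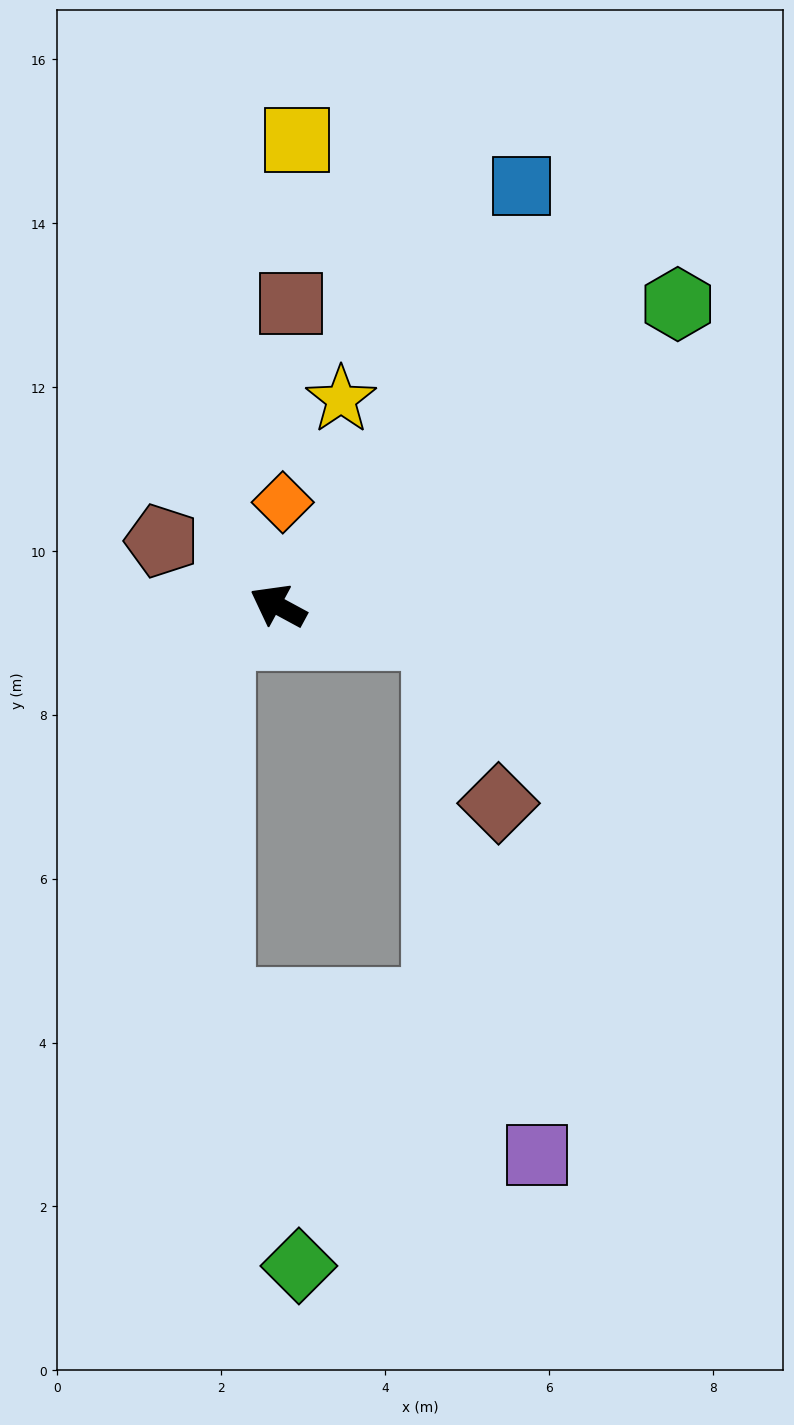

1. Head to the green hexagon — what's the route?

turn right 115°, forward 6.1 m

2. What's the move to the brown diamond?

blocked — turn right 162°, forward 2.0 m, then turn right 59°, forward 2.2 m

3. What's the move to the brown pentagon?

forward 1.6 m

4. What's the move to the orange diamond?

turn right 64°, forward 1.3 m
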